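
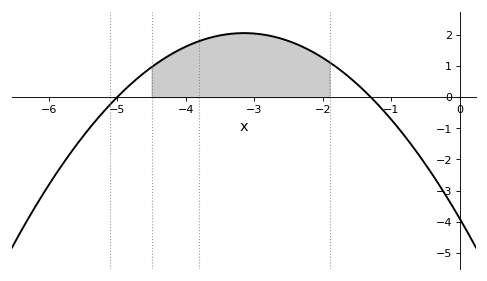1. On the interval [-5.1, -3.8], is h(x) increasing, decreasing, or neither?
increasing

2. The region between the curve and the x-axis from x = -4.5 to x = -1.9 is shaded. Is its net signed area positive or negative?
positive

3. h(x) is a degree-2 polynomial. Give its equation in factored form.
y = -0.6(x + 5)(x + 1.3)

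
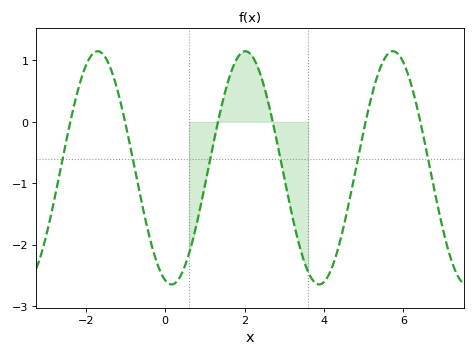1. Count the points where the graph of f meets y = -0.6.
6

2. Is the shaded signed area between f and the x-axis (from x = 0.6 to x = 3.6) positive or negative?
negative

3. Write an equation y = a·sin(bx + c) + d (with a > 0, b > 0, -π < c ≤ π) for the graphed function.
y = 1.9sin(1.7x - 1.8) - 0.75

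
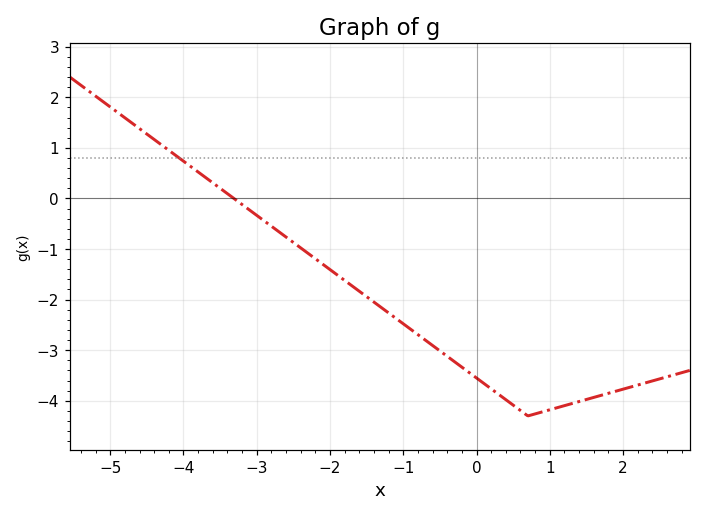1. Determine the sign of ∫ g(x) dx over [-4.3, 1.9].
negative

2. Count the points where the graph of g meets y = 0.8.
1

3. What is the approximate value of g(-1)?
-2.48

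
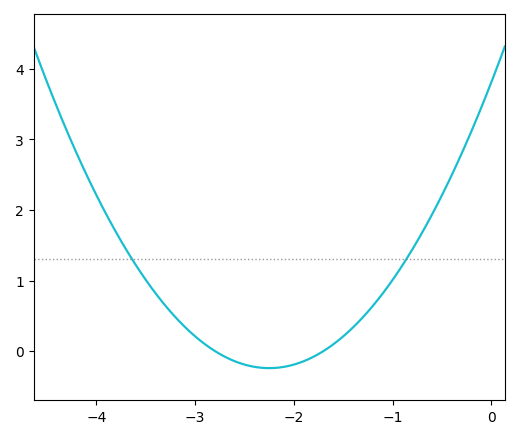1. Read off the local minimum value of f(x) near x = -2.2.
-0.2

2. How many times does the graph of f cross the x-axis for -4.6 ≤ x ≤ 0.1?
2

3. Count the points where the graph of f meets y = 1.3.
2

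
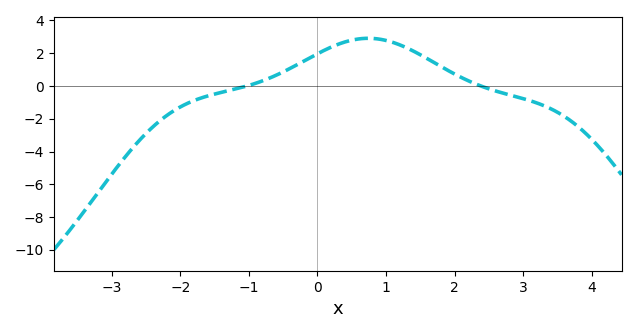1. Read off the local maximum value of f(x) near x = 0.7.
2.91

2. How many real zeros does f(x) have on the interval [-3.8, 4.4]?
2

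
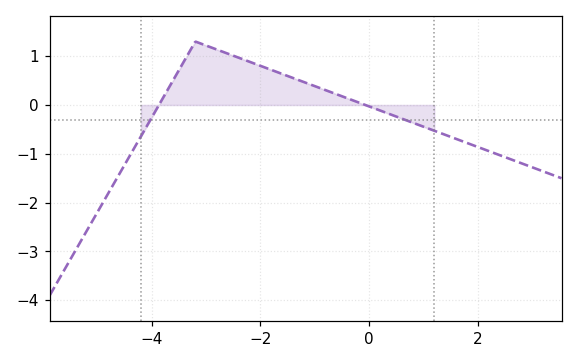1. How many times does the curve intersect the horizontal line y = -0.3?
2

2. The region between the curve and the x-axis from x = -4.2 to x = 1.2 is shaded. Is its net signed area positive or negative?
positive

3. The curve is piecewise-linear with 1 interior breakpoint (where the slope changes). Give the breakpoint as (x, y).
(-3.2, 1.3)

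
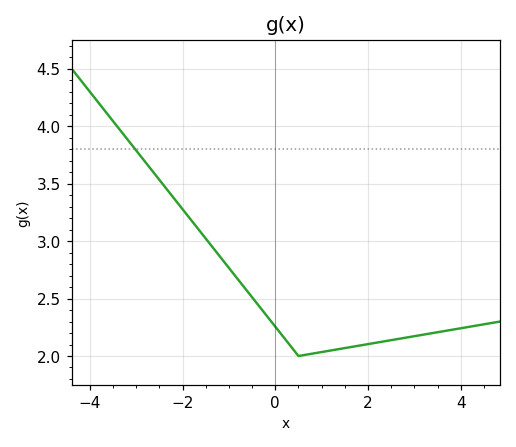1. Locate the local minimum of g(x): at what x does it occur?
0.6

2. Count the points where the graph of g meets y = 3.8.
1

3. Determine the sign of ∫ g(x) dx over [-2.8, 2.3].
positive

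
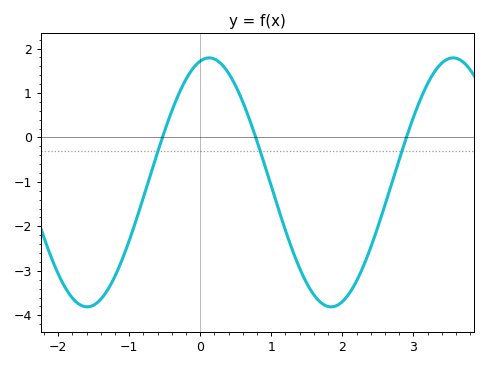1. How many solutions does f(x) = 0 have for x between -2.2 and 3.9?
3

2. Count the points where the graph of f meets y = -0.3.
3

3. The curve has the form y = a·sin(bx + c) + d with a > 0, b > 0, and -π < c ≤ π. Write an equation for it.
y = 2.8sin(1.83x + 1.34) - 1.01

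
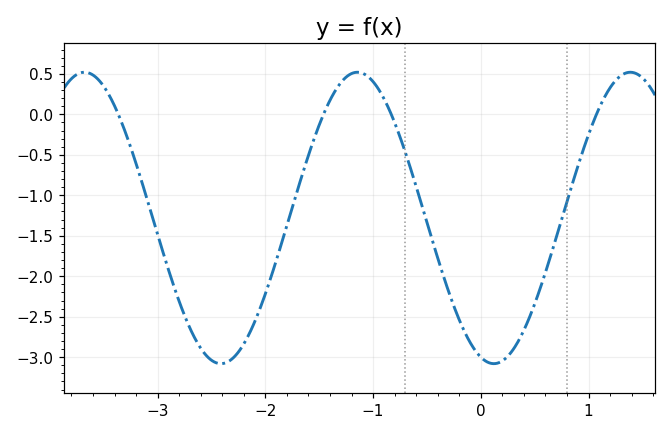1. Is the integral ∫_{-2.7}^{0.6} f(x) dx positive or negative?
negative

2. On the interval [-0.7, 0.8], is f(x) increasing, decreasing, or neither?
neither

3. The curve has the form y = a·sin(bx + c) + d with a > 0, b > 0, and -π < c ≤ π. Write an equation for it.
y = 1.8sin(2.5x - 1.9) - 1.28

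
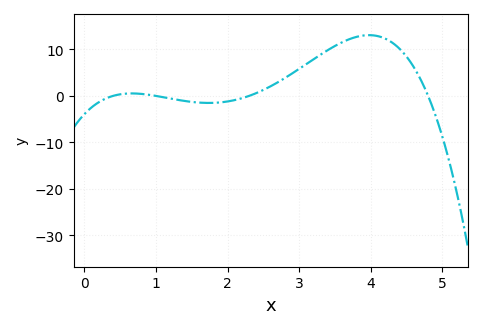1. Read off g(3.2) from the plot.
7.89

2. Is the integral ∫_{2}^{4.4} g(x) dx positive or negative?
positive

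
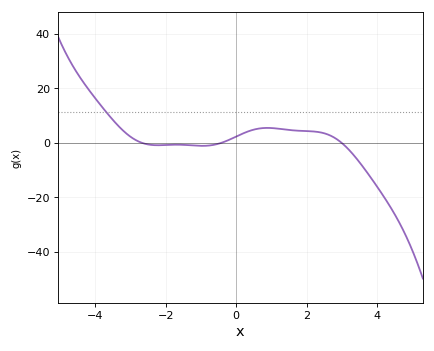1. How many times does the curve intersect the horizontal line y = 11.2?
1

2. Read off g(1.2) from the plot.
6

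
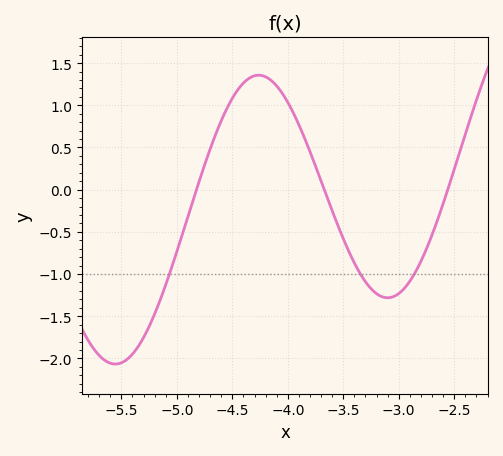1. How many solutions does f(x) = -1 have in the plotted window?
3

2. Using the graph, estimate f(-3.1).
-1.3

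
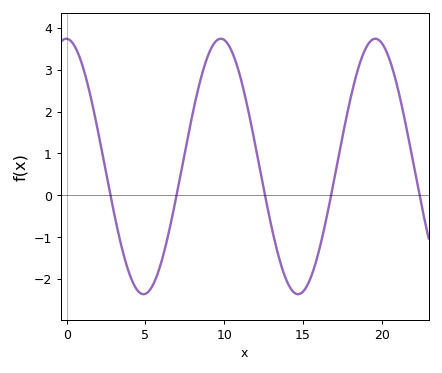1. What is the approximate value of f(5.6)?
-2.04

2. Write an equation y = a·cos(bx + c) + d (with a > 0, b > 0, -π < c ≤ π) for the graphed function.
y = 3.05cos(0.64x + 0.02) + 0.69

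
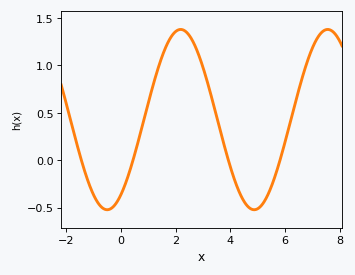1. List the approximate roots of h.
-1.4, 0.4, 4, 5.8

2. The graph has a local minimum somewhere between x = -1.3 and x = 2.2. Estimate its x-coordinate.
-0.6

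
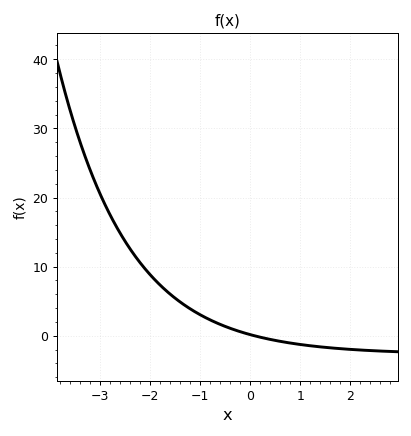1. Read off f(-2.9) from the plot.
18.9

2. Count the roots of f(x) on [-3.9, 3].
1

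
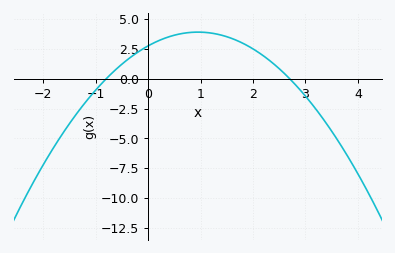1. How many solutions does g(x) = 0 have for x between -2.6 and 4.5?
2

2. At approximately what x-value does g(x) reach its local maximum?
0.95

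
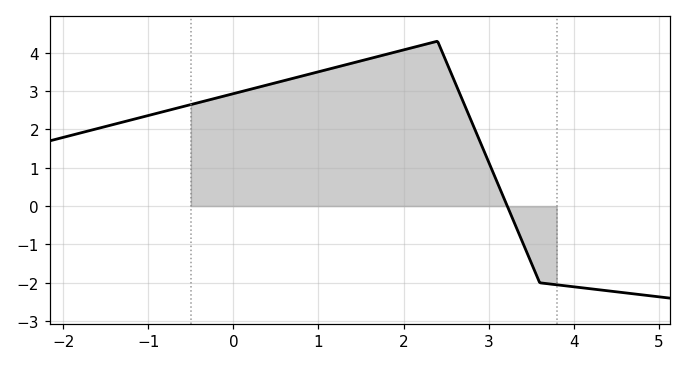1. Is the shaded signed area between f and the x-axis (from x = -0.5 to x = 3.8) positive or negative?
positive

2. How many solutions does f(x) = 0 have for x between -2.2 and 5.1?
1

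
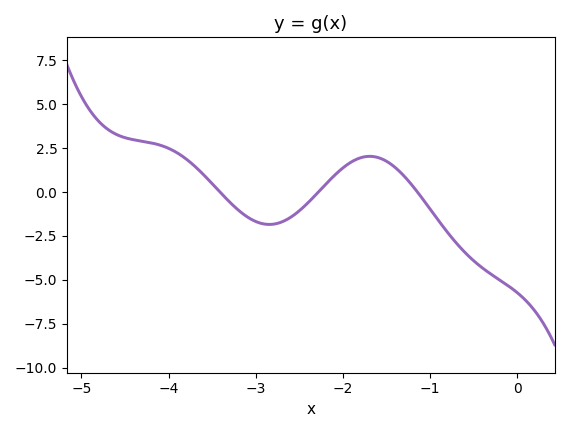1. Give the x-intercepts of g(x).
-3.4, -2.3, -1.1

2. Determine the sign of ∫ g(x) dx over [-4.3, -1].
positive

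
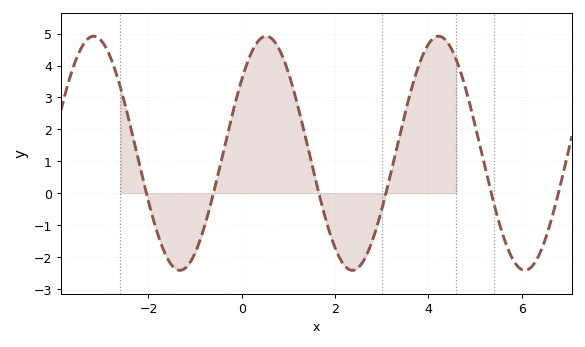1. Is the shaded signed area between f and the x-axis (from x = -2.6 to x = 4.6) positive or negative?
positive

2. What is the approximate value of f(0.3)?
4.66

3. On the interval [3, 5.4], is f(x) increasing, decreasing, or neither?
neither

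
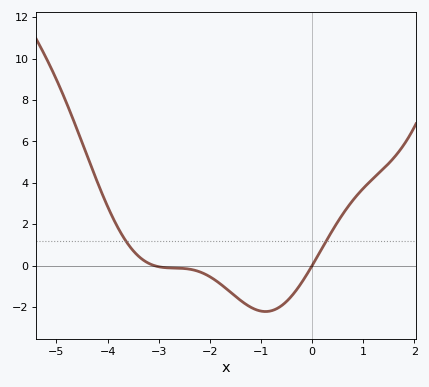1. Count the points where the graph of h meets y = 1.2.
2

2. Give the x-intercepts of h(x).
-3.1, 0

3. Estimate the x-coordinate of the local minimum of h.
-0.9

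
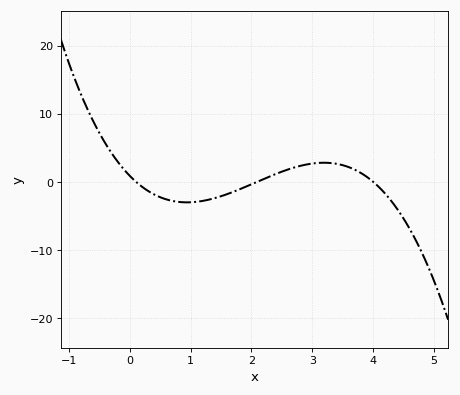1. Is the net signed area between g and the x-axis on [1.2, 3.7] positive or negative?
positive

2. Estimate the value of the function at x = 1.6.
-2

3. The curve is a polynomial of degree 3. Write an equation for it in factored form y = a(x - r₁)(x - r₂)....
y = -1.02(x - 0.1)(x - 2.1)(x - 4)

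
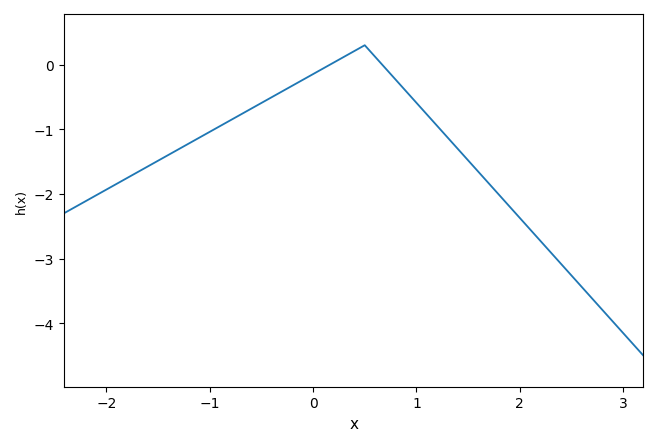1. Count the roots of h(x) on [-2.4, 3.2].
2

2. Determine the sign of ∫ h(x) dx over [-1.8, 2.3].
negative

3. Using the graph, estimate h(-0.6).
-0.682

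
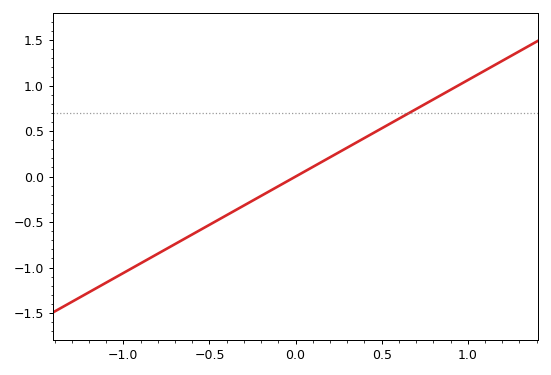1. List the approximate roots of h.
0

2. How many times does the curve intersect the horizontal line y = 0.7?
1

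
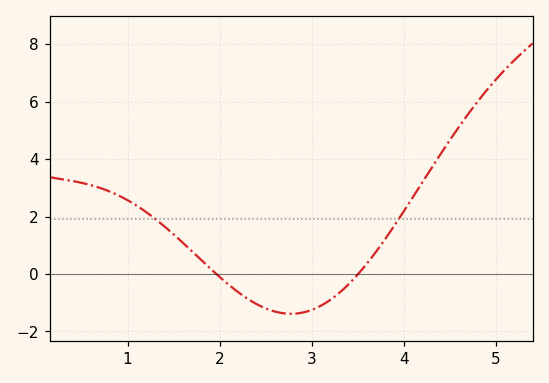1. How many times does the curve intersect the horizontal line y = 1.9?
2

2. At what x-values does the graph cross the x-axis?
2, 3.5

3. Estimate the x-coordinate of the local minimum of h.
2.8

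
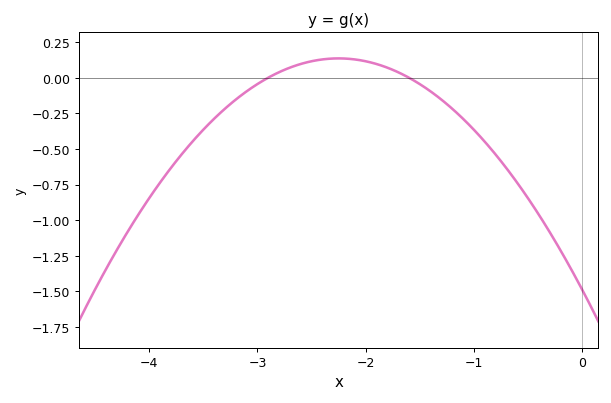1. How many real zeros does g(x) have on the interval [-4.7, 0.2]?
2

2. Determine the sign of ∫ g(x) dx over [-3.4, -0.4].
negative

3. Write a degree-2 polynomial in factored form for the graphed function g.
y = -0.32(x + 2.9)(x + 1.6)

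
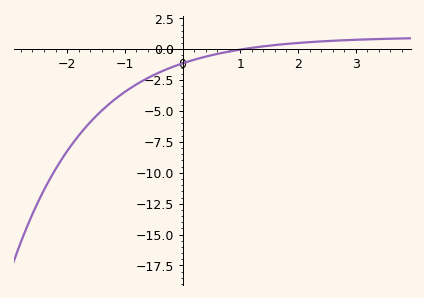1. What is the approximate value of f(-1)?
-3.5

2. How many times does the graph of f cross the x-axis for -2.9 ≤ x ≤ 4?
1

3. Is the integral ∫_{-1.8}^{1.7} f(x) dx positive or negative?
negative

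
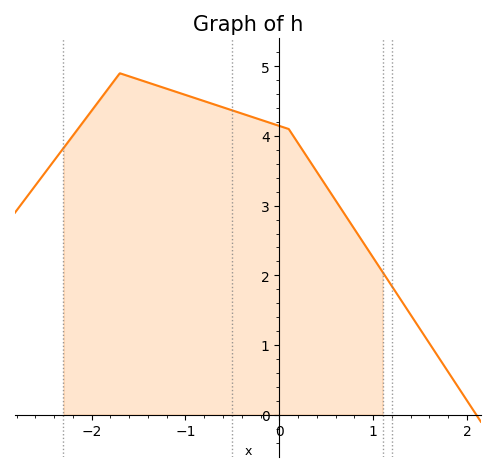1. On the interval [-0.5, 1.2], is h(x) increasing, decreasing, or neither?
decreasing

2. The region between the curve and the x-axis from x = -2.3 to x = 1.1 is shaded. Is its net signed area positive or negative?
positive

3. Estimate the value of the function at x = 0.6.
3.1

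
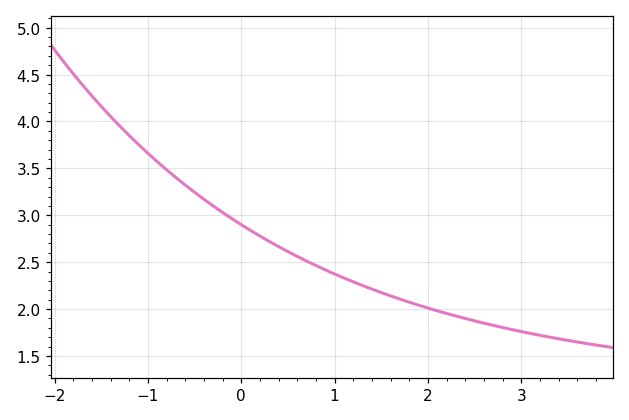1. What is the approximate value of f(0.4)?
2.67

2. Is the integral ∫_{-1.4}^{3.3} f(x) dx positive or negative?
positive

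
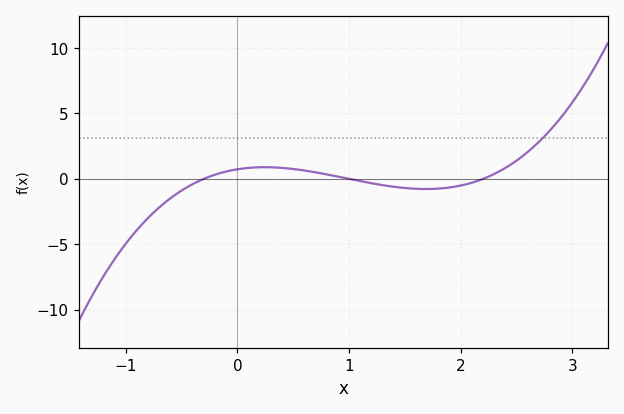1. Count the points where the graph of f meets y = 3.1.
1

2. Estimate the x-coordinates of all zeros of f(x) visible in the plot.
-0.3, 1, 2.2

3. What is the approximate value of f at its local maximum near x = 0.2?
0.893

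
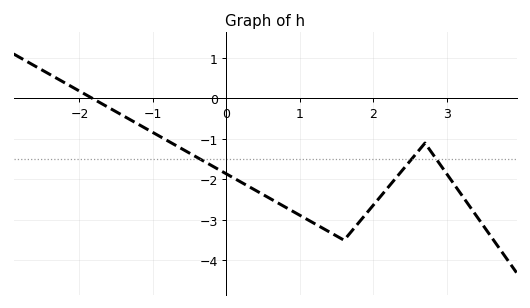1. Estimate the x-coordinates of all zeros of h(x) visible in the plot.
-1.8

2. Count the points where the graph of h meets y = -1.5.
3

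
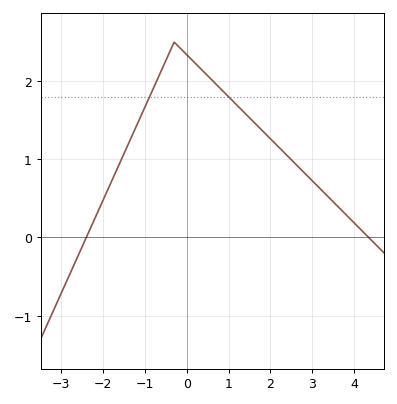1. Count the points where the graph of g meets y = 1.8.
2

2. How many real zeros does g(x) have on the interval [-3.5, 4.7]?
2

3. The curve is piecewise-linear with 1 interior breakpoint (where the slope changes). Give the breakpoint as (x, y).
(-0.3, 2.5)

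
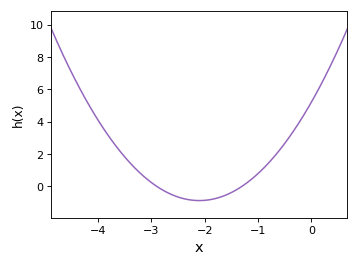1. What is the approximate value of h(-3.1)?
0.497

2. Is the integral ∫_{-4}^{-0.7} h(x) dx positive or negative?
positive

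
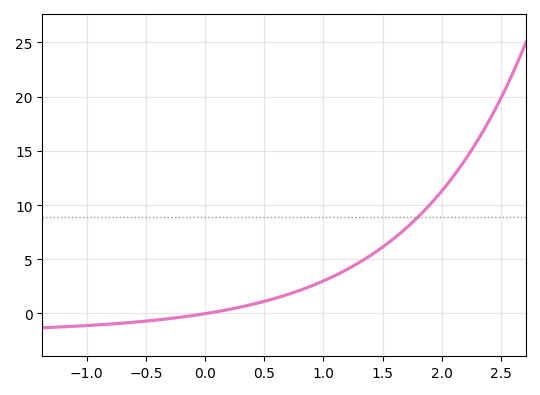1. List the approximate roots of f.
0.011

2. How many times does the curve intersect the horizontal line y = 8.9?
1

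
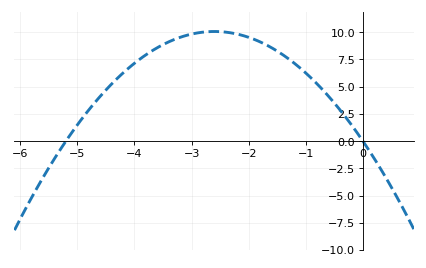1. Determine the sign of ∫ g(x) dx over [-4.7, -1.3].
positive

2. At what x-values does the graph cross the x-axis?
-5.2, 0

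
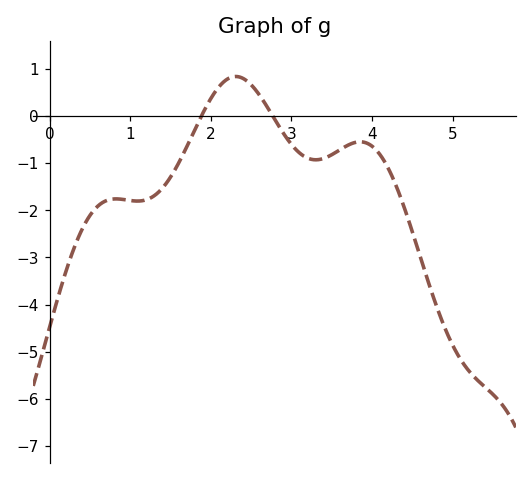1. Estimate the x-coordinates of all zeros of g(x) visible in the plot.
1.88, 2.77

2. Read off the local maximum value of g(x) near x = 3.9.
-0.549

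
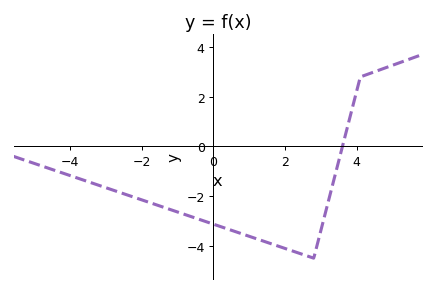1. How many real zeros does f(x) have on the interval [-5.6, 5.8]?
1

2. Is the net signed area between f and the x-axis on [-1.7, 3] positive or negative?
negative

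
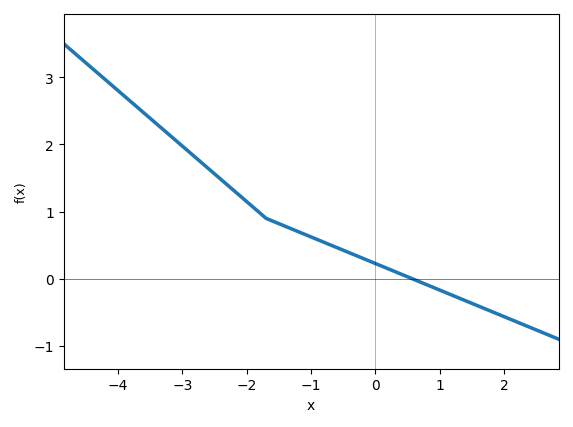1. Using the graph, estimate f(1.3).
-0.287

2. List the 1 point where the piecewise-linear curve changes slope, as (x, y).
(-1.7, 0.9)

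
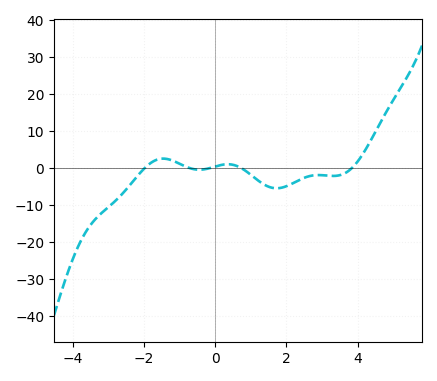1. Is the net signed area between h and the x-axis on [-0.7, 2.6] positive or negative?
negative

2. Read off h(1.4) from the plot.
-5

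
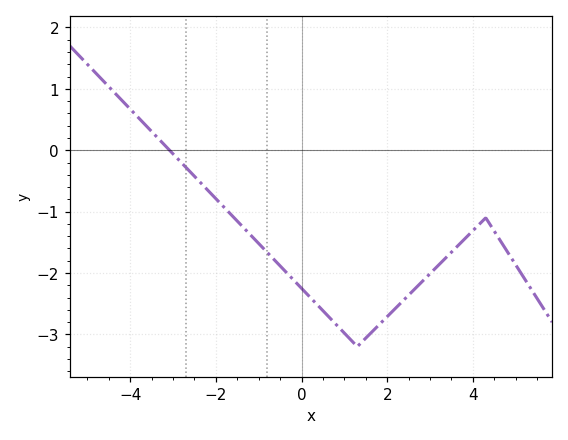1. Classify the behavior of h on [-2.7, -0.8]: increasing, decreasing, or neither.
decreasing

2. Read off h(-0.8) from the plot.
-1.7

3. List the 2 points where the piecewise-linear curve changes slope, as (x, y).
(1.3, -3.2); (4.3, -1.1)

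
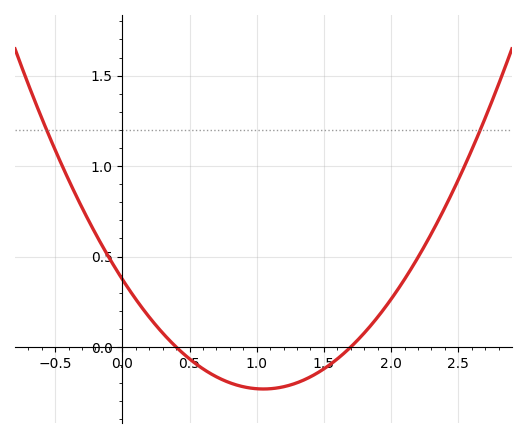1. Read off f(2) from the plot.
0.264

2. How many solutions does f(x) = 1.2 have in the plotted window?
2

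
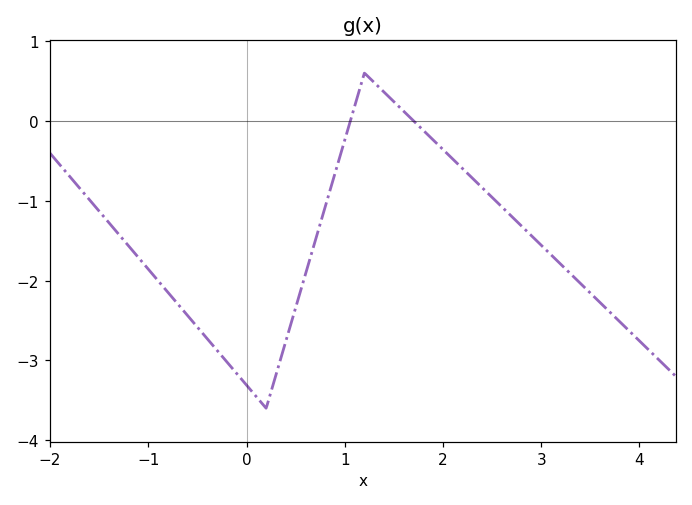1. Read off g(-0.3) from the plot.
-2.9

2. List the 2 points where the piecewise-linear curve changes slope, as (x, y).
(0.2, -3.6); (1.2, 0.6)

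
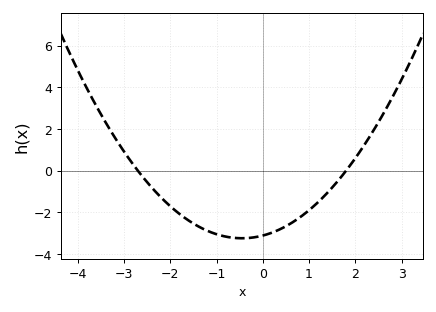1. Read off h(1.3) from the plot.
-1.28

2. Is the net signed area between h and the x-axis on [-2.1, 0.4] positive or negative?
negative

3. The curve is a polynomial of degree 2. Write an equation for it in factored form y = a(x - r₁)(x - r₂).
y = 0.64(x + 2.7)(x - 1.8)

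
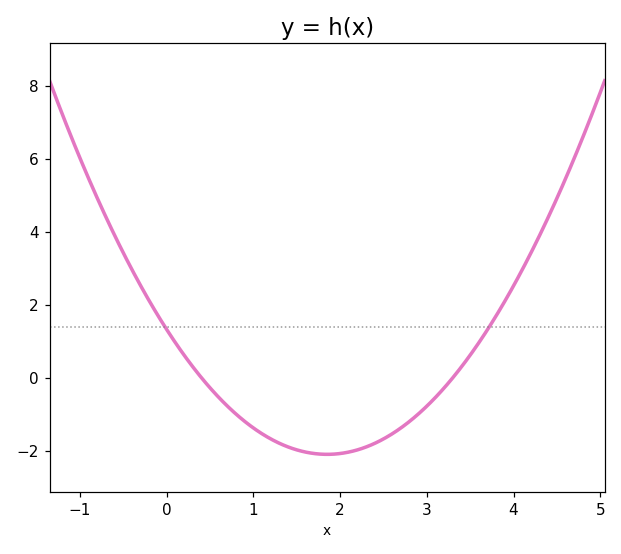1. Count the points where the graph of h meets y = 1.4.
2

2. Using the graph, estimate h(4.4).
4.4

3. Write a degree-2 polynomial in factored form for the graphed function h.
y = 1(x - 0.4)(x - 3.3)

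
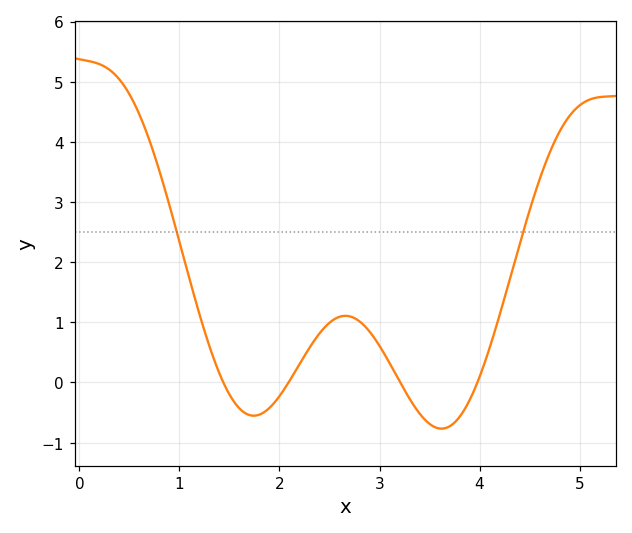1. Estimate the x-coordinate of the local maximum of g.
2.66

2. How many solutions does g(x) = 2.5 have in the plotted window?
2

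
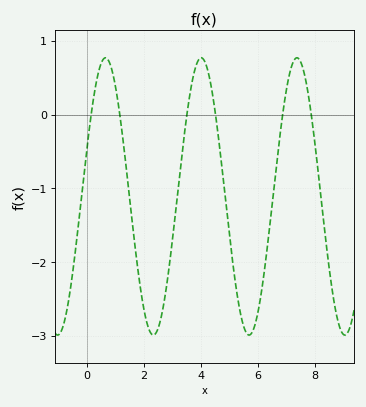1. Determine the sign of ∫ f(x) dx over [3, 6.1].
negative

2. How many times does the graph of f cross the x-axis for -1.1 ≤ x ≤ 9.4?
6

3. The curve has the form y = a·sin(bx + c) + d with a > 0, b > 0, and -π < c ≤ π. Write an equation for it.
y = 1.88sin(1.87x + 0.352) - 1.11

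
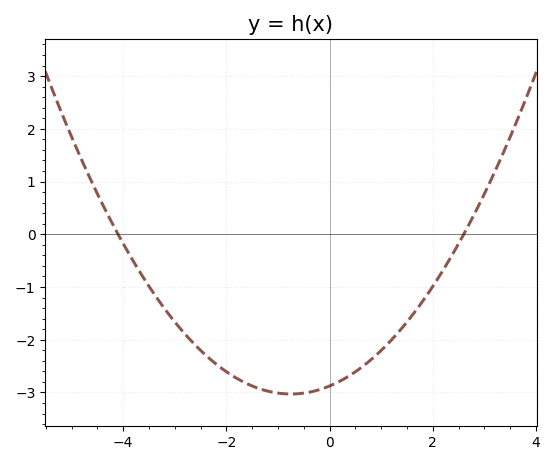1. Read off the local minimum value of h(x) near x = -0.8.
-3.03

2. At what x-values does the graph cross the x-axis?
-4.1, 2.6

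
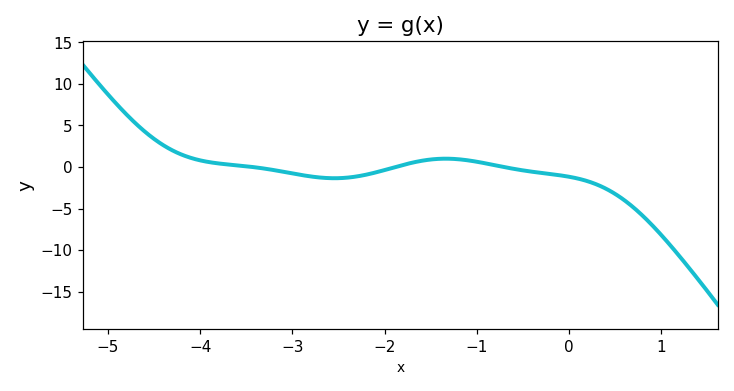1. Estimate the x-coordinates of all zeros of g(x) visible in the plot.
-3.43, -1.88, -0.707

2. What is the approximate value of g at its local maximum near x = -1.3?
1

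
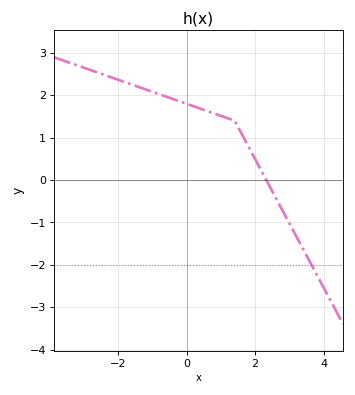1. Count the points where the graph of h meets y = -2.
1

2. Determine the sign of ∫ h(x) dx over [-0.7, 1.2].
positive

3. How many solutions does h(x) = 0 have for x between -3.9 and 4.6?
1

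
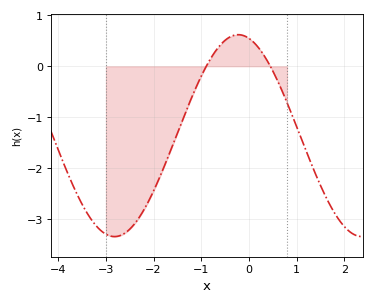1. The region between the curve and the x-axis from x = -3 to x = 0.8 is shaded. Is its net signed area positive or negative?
negative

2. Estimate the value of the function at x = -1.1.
-0.395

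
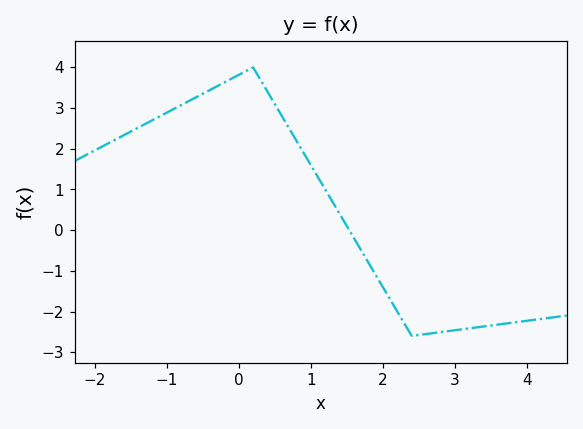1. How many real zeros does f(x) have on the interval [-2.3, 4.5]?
1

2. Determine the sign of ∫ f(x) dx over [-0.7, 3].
positive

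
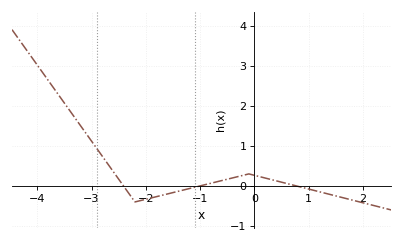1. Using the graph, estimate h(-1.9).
-0.3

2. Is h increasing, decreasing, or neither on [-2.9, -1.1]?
neither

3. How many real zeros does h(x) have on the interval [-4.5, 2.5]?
3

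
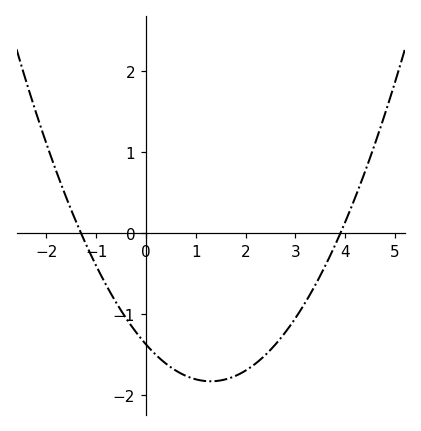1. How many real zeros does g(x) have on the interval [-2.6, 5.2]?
2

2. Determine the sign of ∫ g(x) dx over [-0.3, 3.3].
negative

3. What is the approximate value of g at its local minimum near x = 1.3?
-1.8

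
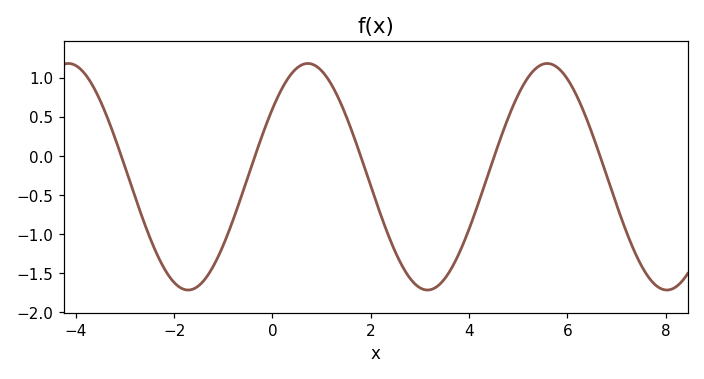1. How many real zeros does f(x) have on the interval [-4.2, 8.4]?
5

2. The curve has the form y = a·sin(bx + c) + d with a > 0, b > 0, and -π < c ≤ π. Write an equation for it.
y = 1.45sin(1.29x + 0.642) - 0.27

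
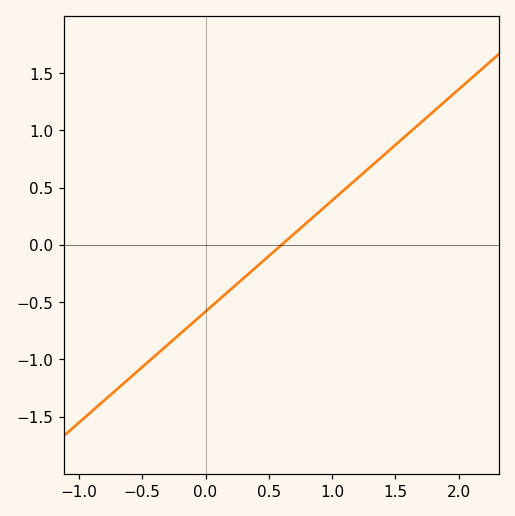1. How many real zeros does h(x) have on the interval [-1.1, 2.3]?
1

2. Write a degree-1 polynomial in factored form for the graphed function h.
y = 0.97(x - 0.6)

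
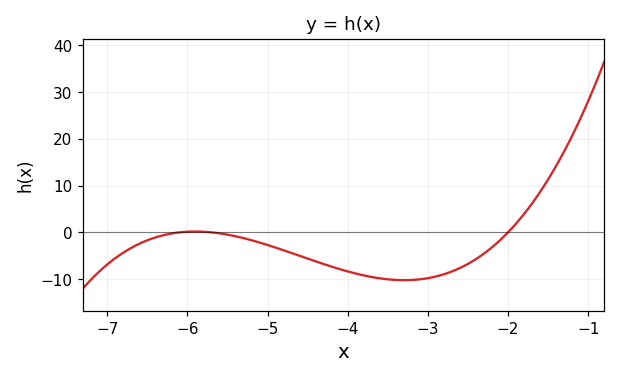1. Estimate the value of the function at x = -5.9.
0.183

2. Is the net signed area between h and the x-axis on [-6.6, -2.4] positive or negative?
negative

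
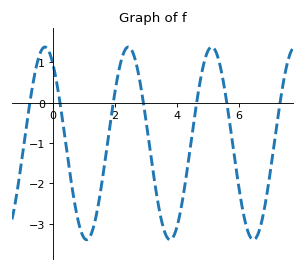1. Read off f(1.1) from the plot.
-3.4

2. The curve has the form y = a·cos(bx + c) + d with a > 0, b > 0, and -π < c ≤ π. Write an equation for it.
y = 2.39cos(2.3x + 0.59) - 1.01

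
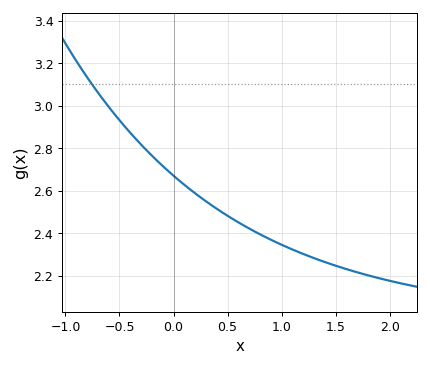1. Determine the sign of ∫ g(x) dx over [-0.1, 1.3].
positive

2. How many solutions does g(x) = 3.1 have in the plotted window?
1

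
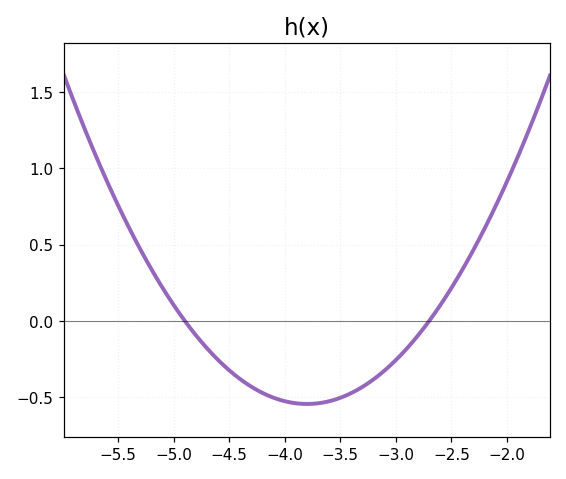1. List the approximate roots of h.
-4.9, -2.7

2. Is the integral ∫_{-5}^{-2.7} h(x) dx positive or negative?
negative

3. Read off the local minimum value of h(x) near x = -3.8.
-0.55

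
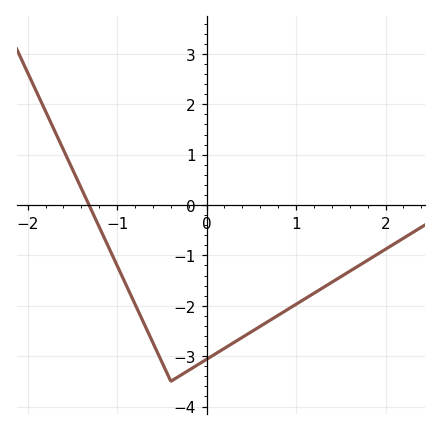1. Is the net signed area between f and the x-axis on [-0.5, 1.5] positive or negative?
negative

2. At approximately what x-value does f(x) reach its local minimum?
-0.4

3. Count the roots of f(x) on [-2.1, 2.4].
1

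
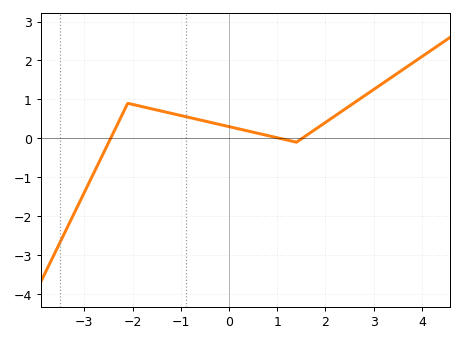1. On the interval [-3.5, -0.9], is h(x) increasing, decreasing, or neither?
neither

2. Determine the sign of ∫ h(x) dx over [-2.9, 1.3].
positive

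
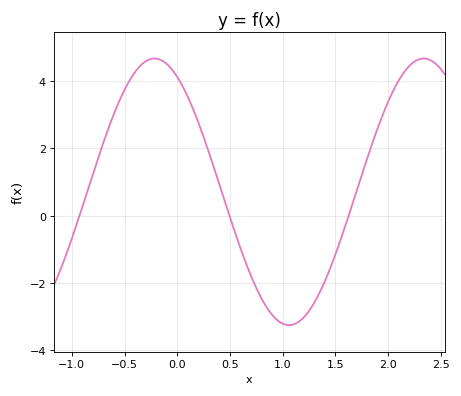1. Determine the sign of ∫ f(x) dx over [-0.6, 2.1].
positive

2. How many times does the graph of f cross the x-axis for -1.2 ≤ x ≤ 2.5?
3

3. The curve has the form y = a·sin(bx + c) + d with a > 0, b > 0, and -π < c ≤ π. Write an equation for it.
y = 3.96sin(2.5x + 2.1) + 0.71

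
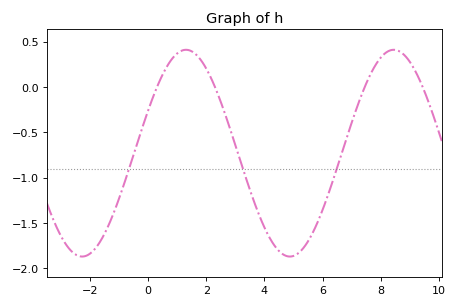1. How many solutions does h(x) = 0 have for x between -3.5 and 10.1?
4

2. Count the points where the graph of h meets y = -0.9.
3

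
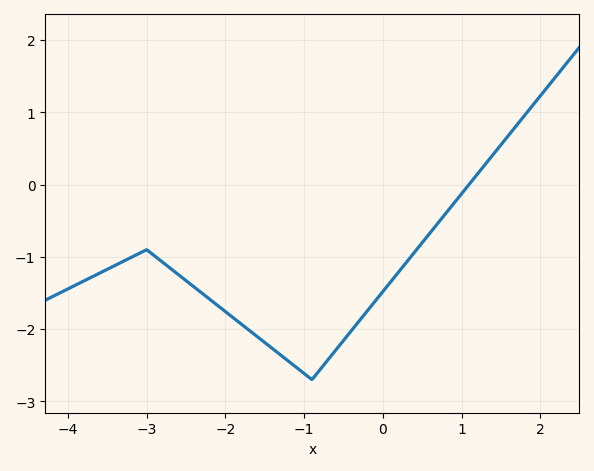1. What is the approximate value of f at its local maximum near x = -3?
-0.9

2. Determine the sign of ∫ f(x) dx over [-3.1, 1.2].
negative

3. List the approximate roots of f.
1.09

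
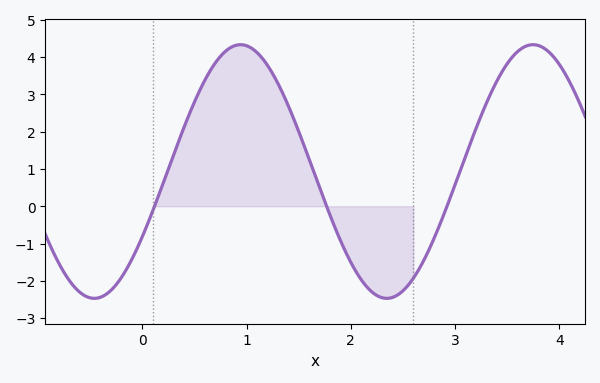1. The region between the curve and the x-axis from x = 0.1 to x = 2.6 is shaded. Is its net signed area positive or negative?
positive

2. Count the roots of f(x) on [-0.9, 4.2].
3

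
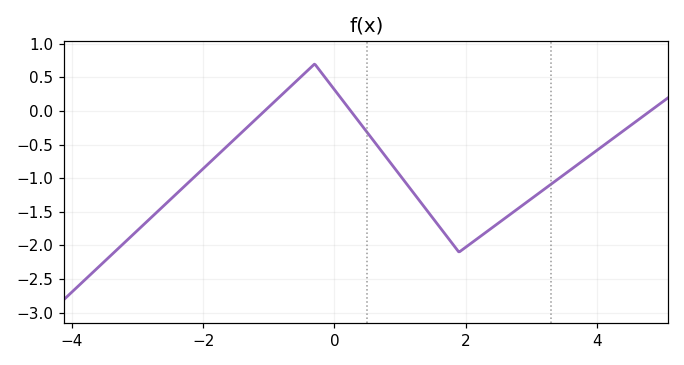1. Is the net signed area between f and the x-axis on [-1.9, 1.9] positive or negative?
negative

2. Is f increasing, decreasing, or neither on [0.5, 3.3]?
neither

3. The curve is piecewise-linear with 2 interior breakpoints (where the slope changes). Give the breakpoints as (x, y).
(-0.3, 0.7); (1.9, -2.1)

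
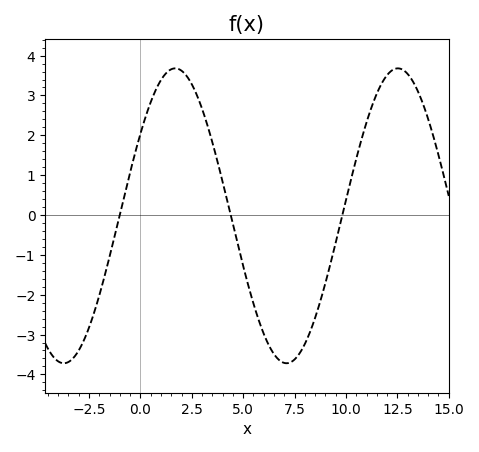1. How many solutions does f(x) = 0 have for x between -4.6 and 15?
3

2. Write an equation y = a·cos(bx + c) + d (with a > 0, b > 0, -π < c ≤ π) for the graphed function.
y = 3.7cos(0.58x - 0.982) - 0.02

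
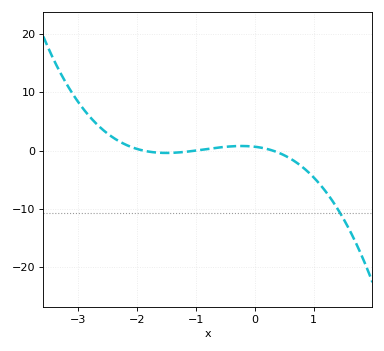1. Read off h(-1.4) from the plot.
-0.388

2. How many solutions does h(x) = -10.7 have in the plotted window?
1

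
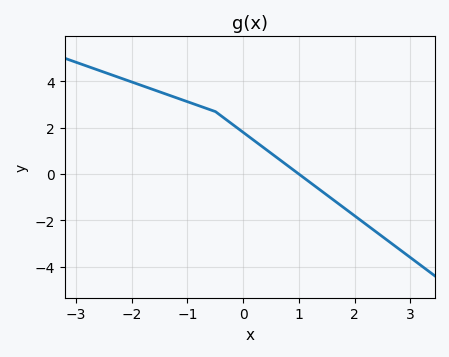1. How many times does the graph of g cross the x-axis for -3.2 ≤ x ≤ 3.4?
1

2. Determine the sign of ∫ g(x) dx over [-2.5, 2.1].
positive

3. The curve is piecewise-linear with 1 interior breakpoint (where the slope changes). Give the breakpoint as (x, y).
(-0.5, 2.7)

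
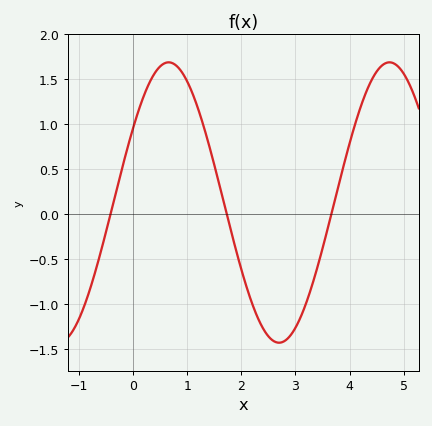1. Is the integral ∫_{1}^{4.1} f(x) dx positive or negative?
negative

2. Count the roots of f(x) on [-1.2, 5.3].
3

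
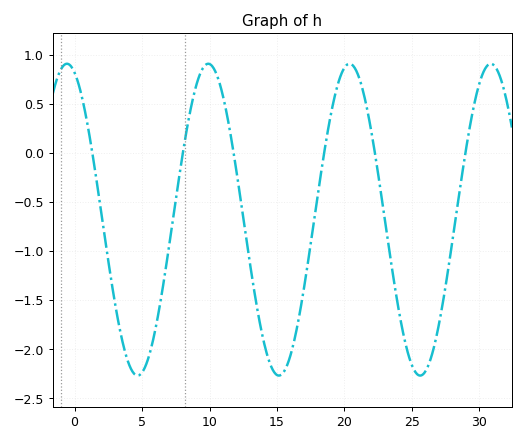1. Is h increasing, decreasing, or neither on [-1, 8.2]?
neither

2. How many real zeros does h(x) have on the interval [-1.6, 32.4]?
6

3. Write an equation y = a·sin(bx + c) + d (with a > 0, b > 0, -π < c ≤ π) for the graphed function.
y = 1.59sin(0.6x + 1.91) - 0.68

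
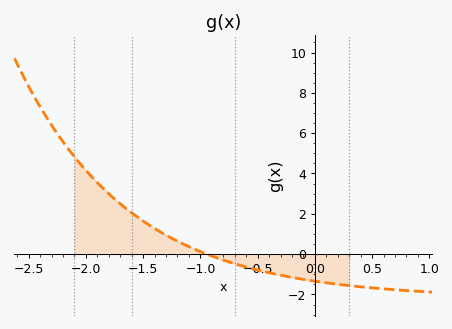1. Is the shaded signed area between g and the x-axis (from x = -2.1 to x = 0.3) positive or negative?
positive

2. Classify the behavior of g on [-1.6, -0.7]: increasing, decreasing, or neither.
decreasing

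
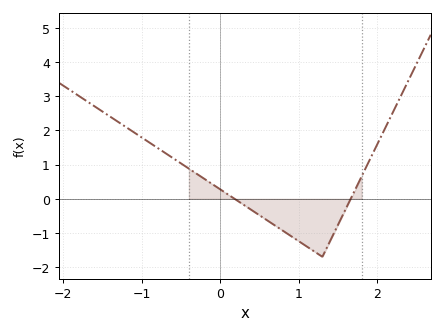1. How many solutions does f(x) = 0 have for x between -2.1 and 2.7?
2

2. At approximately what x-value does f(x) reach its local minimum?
1.3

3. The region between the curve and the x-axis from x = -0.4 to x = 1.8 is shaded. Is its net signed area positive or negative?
negative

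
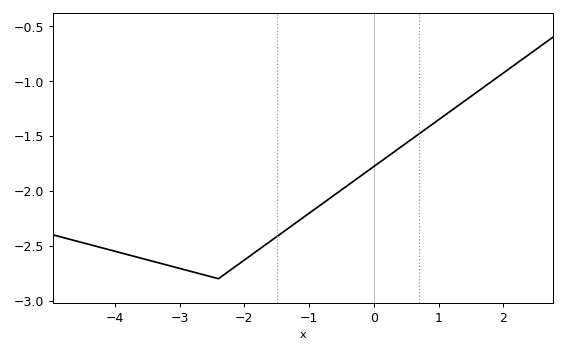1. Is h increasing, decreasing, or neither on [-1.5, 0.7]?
increasing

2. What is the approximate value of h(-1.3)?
-2.35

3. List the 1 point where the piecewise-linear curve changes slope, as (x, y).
(-2.4, -2.8)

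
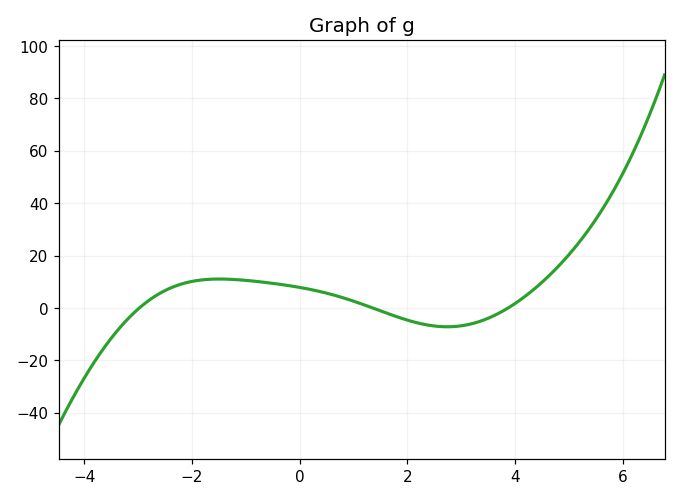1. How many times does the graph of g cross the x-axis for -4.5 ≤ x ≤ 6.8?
3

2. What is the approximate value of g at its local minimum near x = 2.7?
-7.17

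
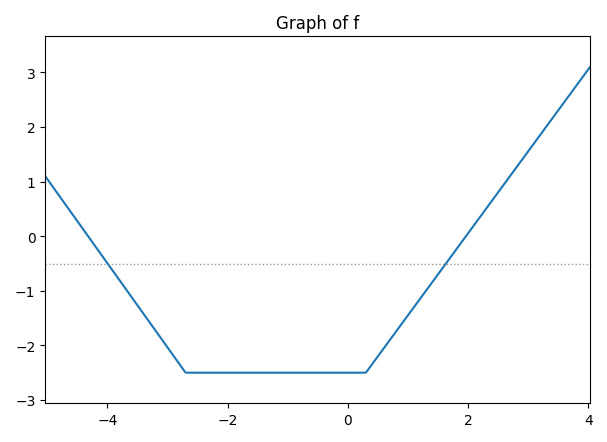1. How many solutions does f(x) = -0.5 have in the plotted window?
2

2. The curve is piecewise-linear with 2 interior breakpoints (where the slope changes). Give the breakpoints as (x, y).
(-2.7, -2.5); (0.3, -2.5)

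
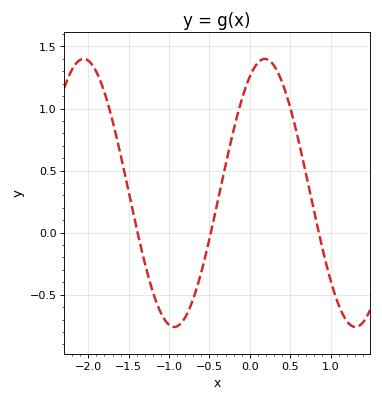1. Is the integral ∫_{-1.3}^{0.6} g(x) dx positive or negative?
positive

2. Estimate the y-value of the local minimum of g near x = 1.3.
-0.76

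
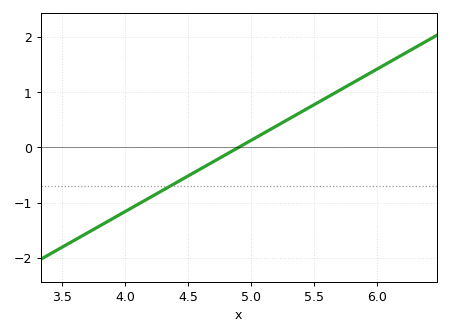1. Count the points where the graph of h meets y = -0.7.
1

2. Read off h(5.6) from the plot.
0.903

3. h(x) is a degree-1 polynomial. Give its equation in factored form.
y = 1.29(x - 4.9)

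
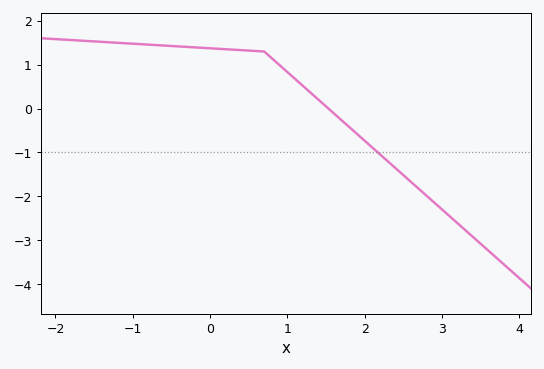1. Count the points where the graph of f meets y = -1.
1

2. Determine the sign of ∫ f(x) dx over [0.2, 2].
positive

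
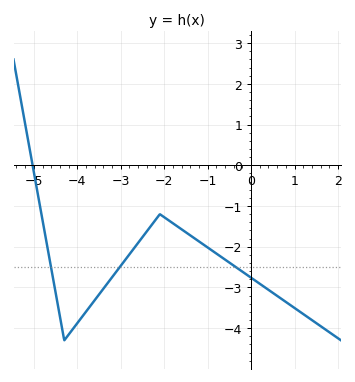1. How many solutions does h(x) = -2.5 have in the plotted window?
3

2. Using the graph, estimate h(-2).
-1.27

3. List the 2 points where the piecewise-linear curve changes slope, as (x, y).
(-4.3, -4.3); (-2.1, -1.2)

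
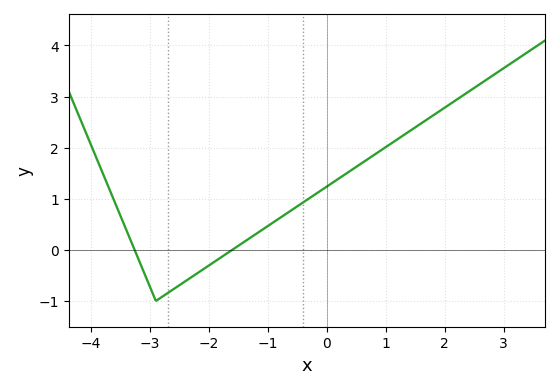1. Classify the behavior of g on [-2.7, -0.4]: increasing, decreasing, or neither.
increasing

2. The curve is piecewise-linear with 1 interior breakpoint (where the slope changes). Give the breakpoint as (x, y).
(-2.9, -1)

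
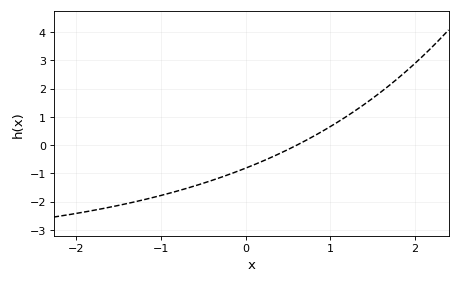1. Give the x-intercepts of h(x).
0.608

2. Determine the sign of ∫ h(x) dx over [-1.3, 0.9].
negative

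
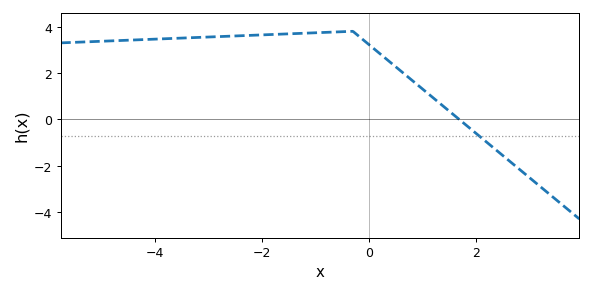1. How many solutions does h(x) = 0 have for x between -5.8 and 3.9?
1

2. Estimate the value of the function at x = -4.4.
3.42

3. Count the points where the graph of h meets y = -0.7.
1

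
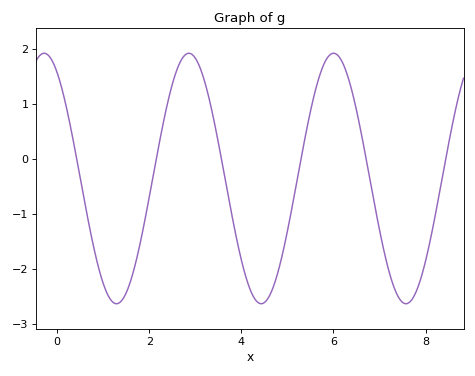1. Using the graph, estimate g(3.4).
0.7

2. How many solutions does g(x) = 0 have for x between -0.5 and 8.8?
6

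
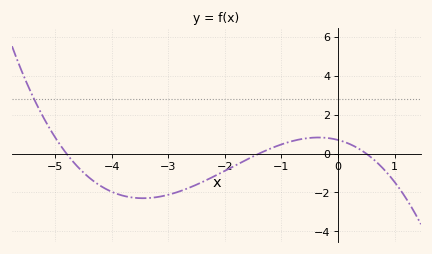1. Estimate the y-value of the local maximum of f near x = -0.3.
0.834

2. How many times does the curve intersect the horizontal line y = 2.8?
1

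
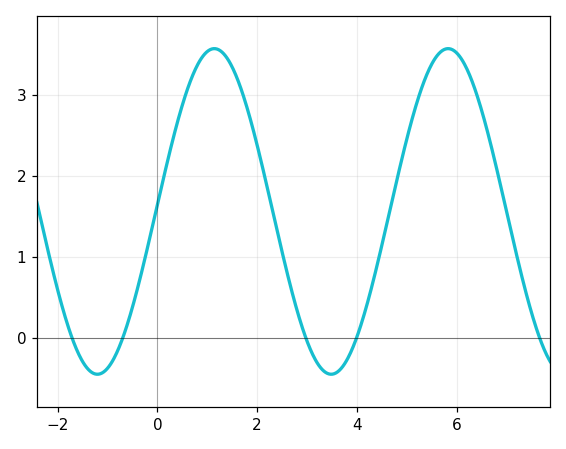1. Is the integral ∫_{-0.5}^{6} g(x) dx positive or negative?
positive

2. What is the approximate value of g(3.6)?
-0.427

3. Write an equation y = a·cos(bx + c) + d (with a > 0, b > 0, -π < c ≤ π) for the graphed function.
y = 2.01cos(1.34x - 1.53) + 1.56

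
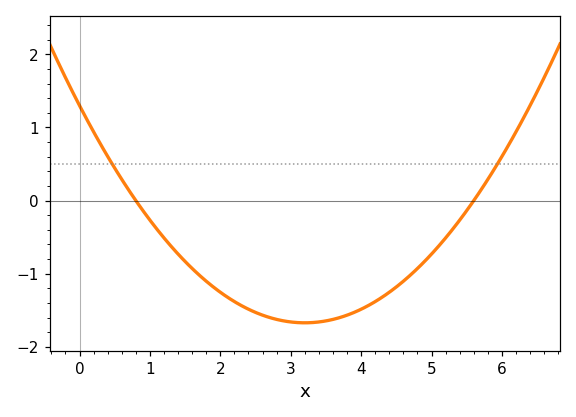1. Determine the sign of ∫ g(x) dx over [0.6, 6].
negative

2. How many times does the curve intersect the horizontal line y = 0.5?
2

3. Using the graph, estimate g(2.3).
-1.4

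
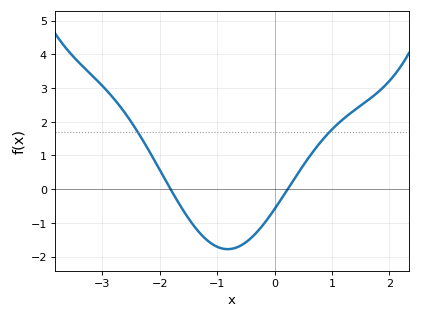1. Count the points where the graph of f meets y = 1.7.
2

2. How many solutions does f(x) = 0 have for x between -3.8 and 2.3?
2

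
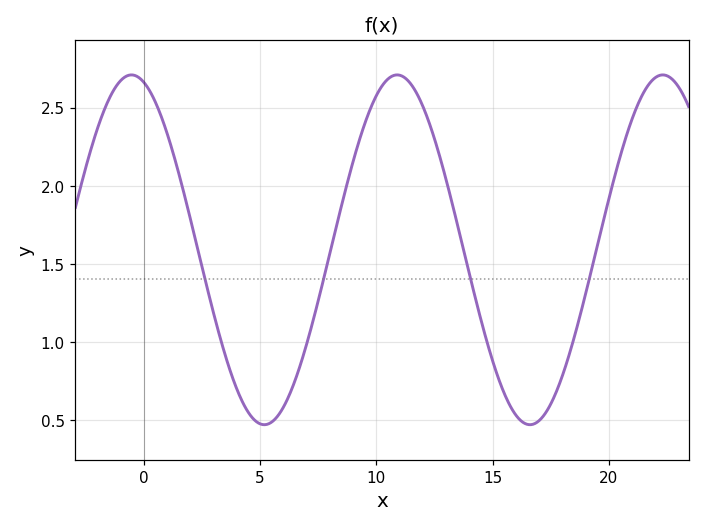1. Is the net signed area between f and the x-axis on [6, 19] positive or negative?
positive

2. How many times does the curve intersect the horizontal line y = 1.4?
4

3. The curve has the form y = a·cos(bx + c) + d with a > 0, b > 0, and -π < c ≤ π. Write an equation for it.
y = 1.12cos(0.55x + 0.29) + 1.59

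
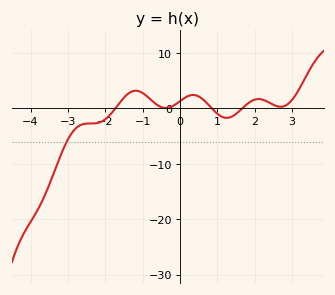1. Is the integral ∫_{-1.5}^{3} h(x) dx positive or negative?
positive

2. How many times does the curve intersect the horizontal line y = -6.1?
1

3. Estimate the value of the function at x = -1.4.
2.58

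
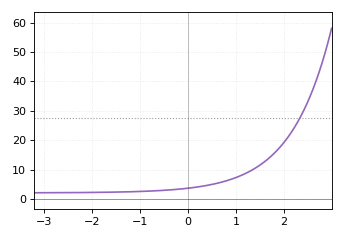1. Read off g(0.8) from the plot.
6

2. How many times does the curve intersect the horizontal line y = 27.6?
1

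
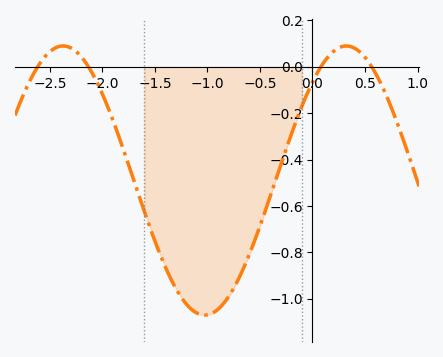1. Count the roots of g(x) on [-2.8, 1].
4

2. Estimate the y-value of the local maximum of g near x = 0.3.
0.08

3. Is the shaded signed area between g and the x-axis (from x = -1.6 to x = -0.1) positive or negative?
negative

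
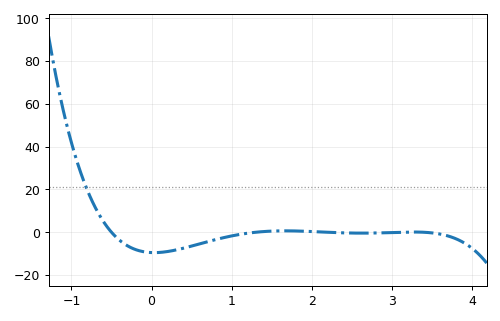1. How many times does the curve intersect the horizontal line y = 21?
1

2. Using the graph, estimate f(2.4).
-0.281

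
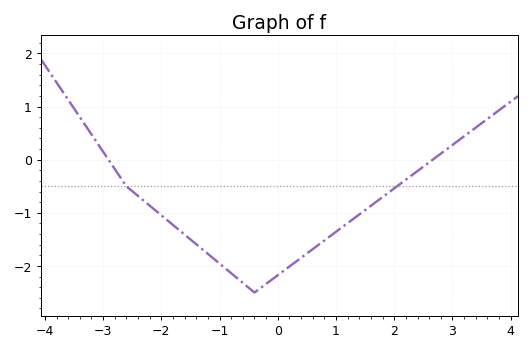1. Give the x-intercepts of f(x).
-3, 2.6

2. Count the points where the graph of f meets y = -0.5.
2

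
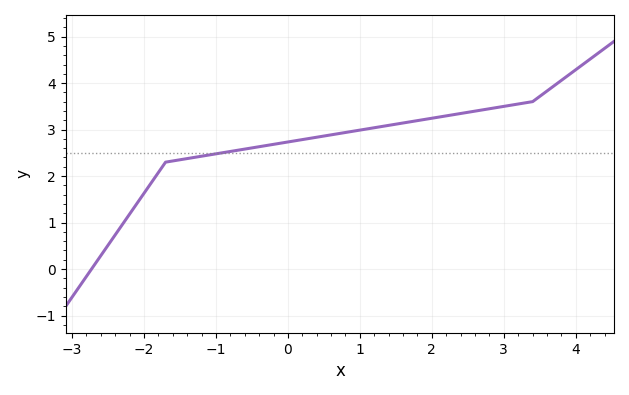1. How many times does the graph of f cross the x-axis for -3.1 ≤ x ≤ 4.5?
1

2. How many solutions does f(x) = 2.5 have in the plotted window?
1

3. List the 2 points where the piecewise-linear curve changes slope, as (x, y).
(-1.7, 2.3); (3.4, 3.6)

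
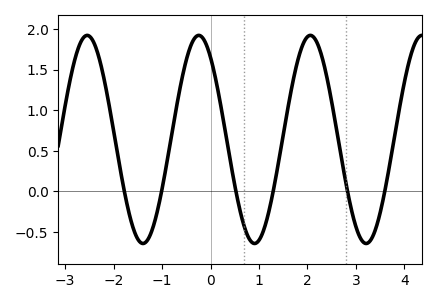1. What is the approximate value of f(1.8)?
1.61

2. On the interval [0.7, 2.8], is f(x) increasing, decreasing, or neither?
neither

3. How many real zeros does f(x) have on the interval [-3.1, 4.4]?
6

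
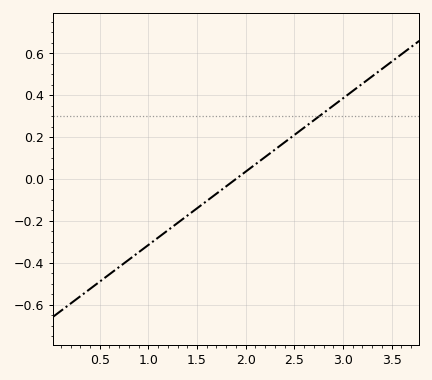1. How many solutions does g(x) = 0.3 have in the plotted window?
1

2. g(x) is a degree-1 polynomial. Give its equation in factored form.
y = 0.35(x - 1.9)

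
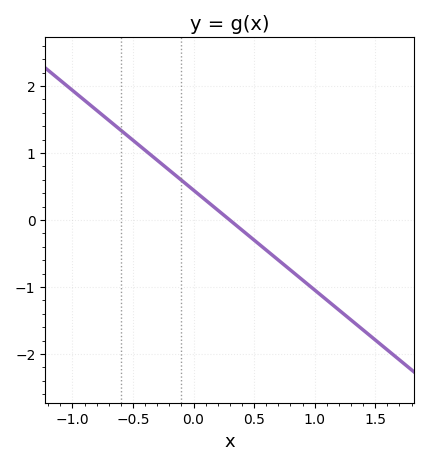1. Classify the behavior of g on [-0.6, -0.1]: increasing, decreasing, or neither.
decreasing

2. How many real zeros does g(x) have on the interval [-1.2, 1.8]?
1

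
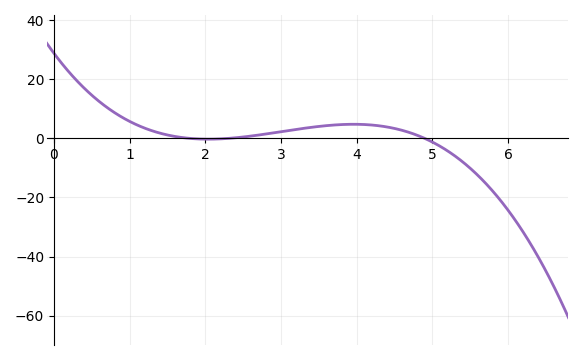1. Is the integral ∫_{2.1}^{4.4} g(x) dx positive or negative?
positive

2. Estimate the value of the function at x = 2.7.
1.12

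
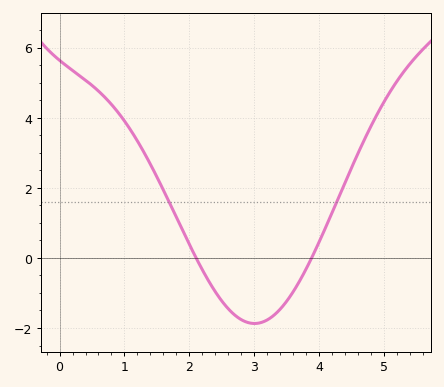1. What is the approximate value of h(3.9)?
0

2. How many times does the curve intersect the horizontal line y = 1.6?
2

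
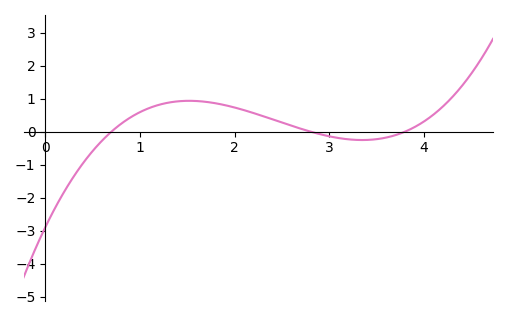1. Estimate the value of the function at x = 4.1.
0.517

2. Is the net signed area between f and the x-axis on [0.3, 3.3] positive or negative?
positive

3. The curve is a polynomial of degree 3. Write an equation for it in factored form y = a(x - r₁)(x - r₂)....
y = 0.39(x - 0.7)(x - 2.8)(x - 3.8)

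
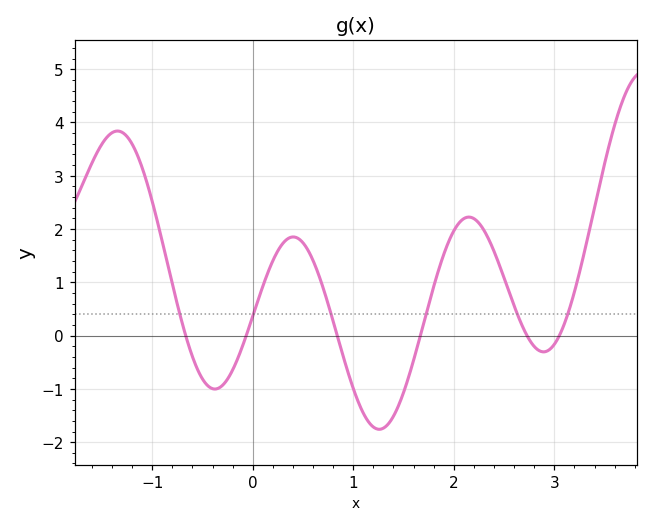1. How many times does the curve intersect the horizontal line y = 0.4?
6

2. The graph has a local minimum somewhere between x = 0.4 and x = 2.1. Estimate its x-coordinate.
1.3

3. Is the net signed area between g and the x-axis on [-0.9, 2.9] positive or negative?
positive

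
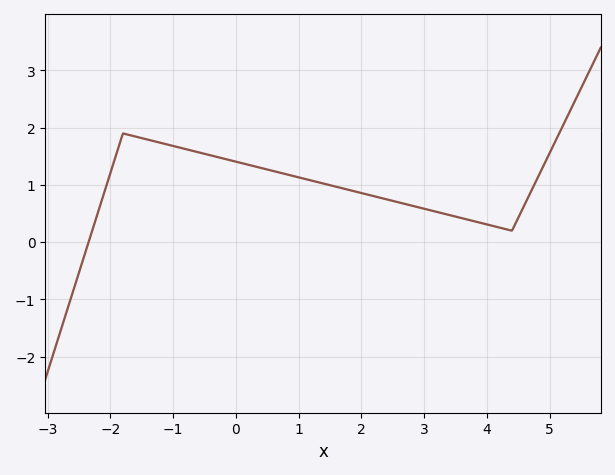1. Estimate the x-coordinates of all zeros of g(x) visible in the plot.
-2.35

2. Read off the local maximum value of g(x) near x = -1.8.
1.9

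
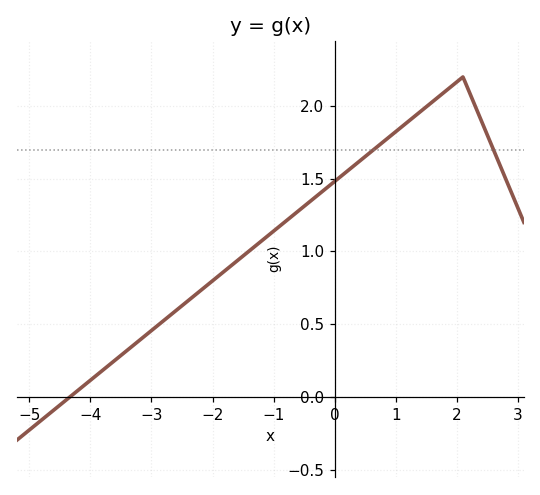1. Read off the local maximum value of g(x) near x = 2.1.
2.2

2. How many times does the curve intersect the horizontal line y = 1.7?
2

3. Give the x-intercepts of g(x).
-4.4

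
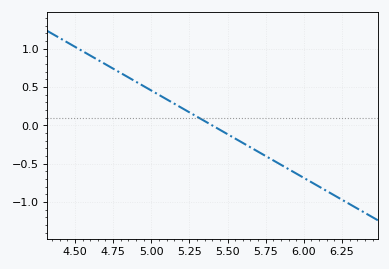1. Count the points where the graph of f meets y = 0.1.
1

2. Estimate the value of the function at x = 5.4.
0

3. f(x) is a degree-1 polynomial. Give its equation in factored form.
y = -1.14(x - 5.4)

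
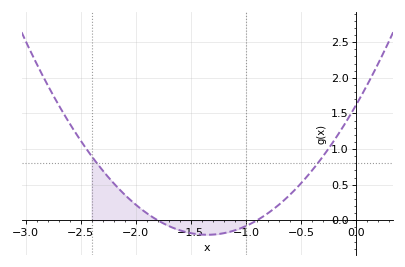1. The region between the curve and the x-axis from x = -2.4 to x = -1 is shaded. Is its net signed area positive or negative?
positive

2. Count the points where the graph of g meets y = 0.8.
2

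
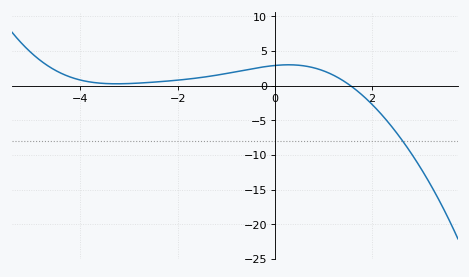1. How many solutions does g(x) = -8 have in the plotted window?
1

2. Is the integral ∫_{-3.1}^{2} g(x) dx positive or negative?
positive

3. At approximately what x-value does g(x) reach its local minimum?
-3.2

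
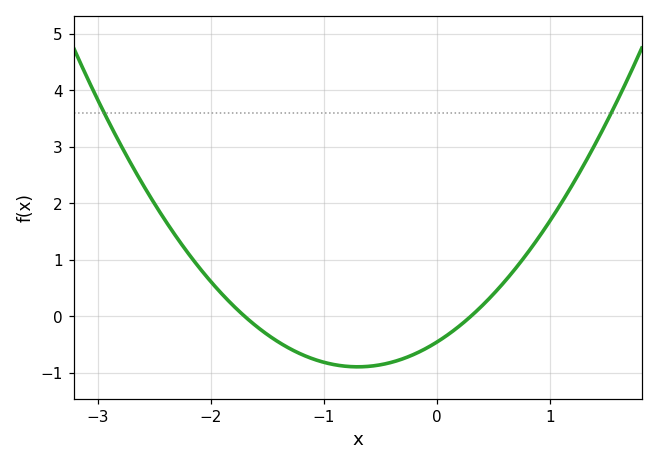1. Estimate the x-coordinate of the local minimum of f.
-0.7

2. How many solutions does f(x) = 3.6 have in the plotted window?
2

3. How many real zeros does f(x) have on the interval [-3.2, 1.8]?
2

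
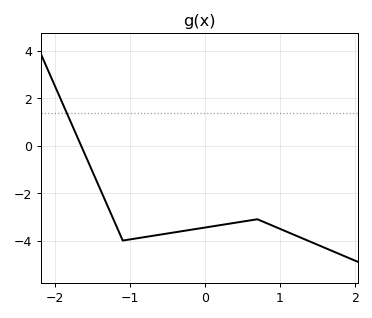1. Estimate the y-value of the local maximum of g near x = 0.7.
-3.2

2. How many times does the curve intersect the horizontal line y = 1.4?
1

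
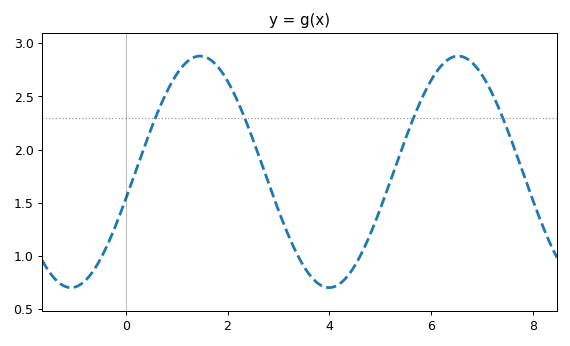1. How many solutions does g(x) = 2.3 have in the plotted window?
4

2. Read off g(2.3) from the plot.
2.34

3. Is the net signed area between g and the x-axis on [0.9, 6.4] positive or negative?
positive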